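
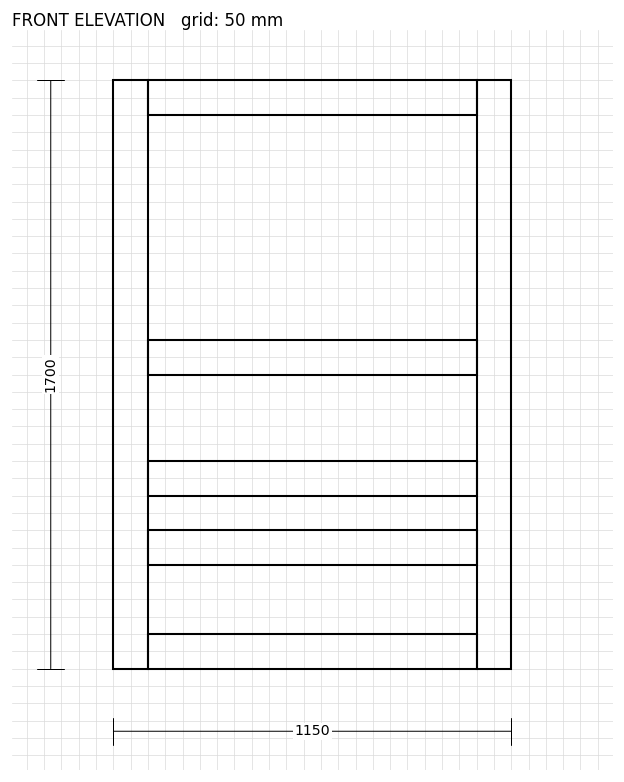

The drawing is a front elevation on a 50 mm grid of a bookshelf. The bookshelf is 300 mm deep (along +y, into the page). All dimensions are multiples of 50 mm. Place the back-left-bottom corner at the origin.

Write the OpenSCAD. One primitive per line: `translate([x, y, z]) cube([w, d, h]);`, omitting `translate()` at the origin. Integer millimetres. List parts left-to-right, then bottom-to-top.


cube([100, 300, 1700]);
translate([100, 0, 0]) cube([950, 300, 100]);
translate([100, 0, 300]) cube([950, 300, 100]);
translate([100, 0, 500]) cube([950, 300, 100]);
translate([100, 0, 850]) cube([950, 300, 100]);
translate([100, 0, 1600]) cube([950, 300, 100]);
translate([1050, 0, 0]) cube([100, 300, 1700]);


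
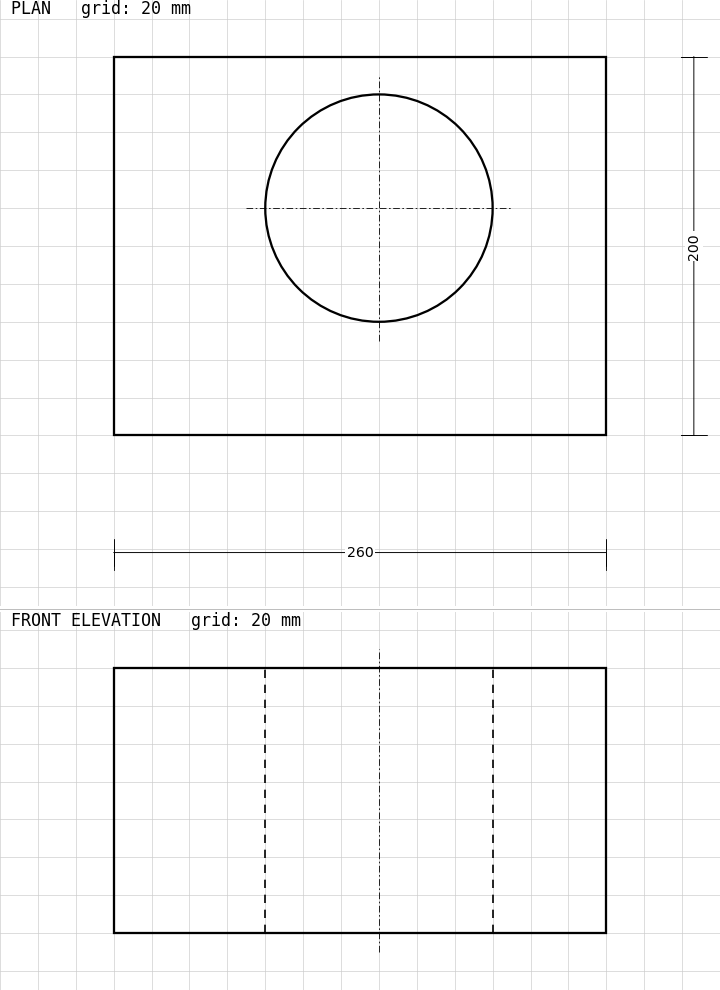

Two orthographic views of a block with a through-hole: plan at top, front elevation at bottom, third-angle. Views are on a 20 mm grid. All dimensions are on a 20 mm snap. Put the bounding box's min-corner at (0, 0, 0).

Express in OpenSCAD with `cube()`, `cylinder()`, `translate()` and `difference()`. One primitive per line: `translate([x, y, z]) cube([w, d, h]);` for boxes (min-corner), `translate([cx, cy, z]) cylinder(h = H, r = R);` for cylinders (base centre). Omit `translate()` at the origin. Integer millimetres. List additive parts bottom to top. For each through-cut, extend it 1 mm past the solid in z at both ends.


difference() {
  cube([260, 200, 140]);
  translate([140, 120, -1]) cylinder(h = 142, r = 60);
}


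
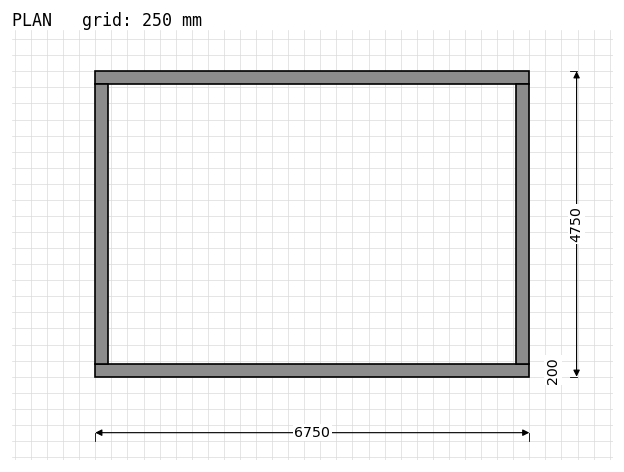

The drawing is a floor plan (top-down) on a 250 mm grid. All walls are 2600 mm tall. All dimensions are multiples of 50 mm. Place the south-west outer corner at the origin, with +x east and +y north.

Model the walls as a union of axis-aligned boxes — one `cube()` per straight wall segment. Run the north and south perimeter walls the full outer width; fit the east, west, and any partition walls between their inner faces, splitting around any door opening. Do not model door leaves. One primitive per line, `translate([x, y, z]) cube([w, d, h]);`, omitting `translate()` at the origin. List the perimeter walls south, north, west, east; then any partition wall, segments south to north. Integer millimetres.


cube([6750, 200, 2600]);
translate([0, 4550, 0]) cube([6750, 200, 2600]);
translate([0, 200, 0]) cube([200, 4350, 2600]);
translate([6550, 200, 0]) cube([200, 4350, 2600]);


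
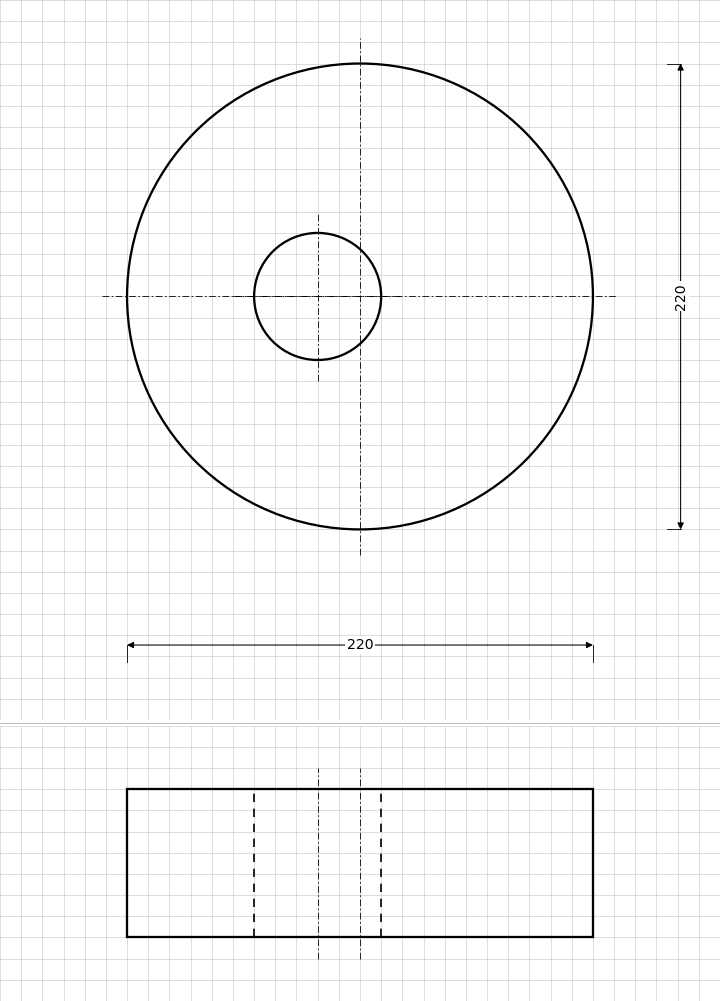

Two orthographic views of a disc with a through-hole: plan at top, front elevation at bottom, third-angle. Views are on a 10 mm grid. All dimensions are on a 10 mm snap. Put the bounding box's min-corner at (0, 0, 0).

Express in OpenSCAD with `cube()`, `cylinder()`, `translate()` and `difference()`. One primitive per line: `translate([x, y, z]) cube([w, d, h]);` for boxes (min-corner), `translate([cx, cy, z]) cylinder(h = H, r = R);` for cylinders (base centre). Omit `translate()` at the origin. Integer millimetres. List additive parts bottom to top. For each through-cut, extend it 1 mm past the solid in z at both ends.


difference() {
  translate([110, 110, 0]) cylinder(h = 70, r = 110);
  translate([90, 110, -1]) cylinder(h = 72, r = 30);
}


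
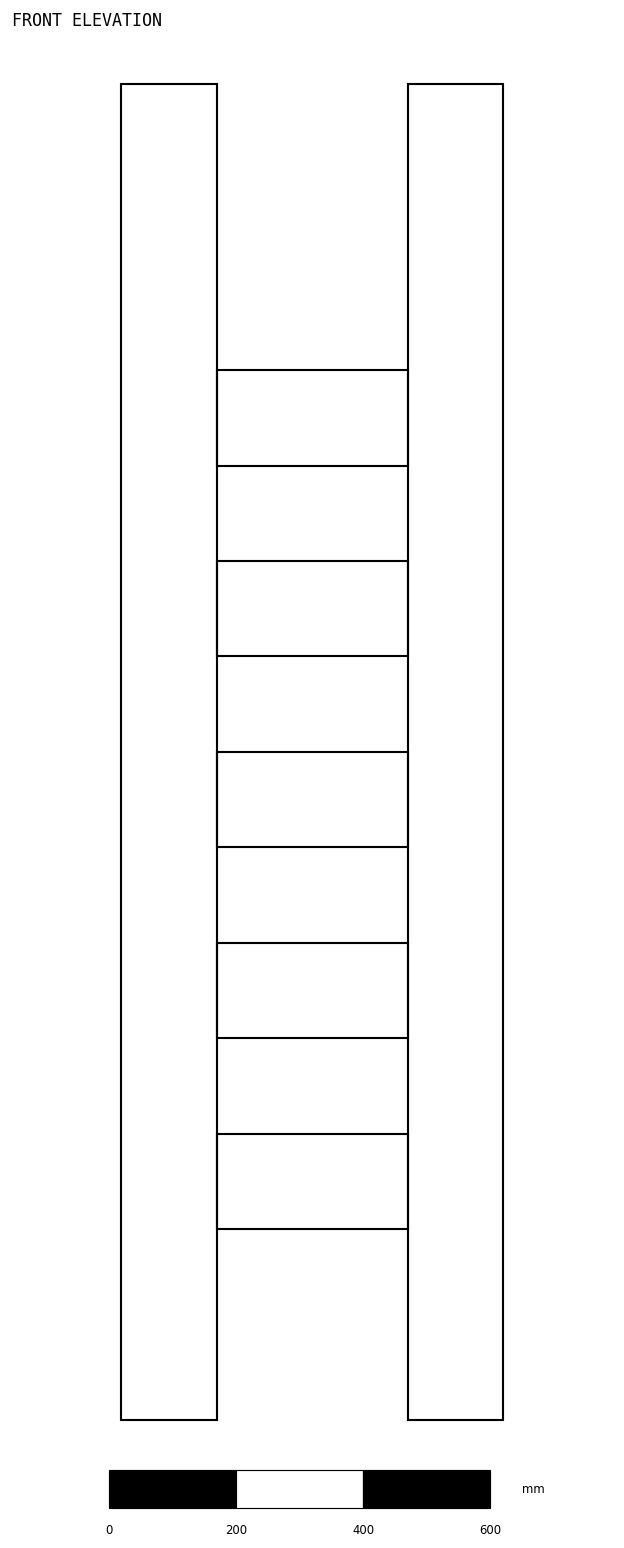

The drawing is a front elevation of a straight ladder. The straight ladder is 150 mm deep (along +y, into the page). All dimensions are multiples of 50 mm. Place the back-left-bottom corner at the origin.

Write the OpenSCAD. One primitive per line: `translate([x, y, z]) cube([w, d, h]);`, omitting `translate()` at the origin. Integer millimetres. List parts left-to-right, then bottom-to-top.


cube([150, 150, 2100]);
translate([150, 0, 300]) cube([300, 150, 150]);
translate([150, 0, 600]) cube([300, 150, 150]);
translate([150, 0, 900]) cube([300, 150, 150]);
translate([150, 0, 1200]) cube([300, 150, 150]);
translate([150, 0, 1500]) cube([300, 150, 150]);
translate([450, 0, 0]) cube([150, 150, 2100]);


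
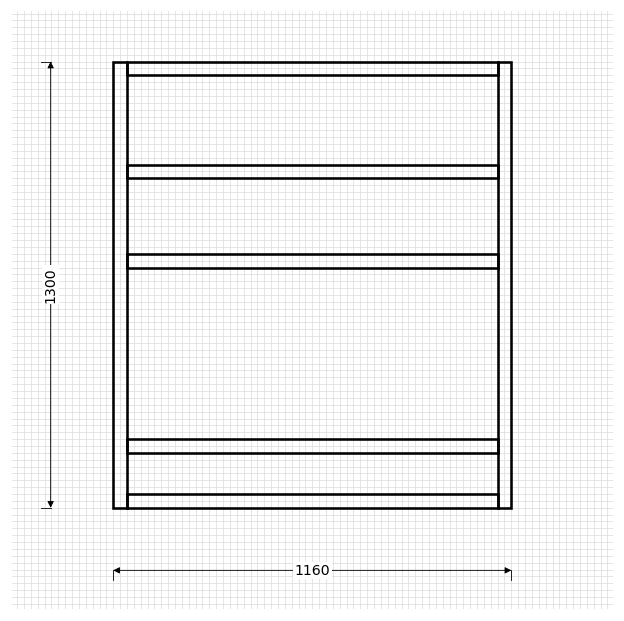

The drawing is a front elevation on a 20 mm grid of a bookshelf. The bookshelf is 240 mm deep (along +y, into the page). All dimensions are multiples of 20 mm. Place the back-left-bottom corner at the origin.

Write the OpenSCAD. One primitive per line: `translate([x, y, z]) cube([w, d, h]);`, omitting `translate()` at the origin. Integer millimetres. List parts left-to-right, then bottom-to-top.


cube([40, 240, 1300]);
translate([40, 0, 0]) cube([1080, 240, 40]);
translate([40, 0, 160]) cube([1080, 240, 40]);
translate([40, 0, 700]) cube([1080, 240, 40]);
translate([40, 0, 960]) cube([1080, 240, 40]);
translate([40, 0, 1260]) cube([1080, 240, 40]);
translate([1120, 0, 0]) cube([40, 240, 1300]);


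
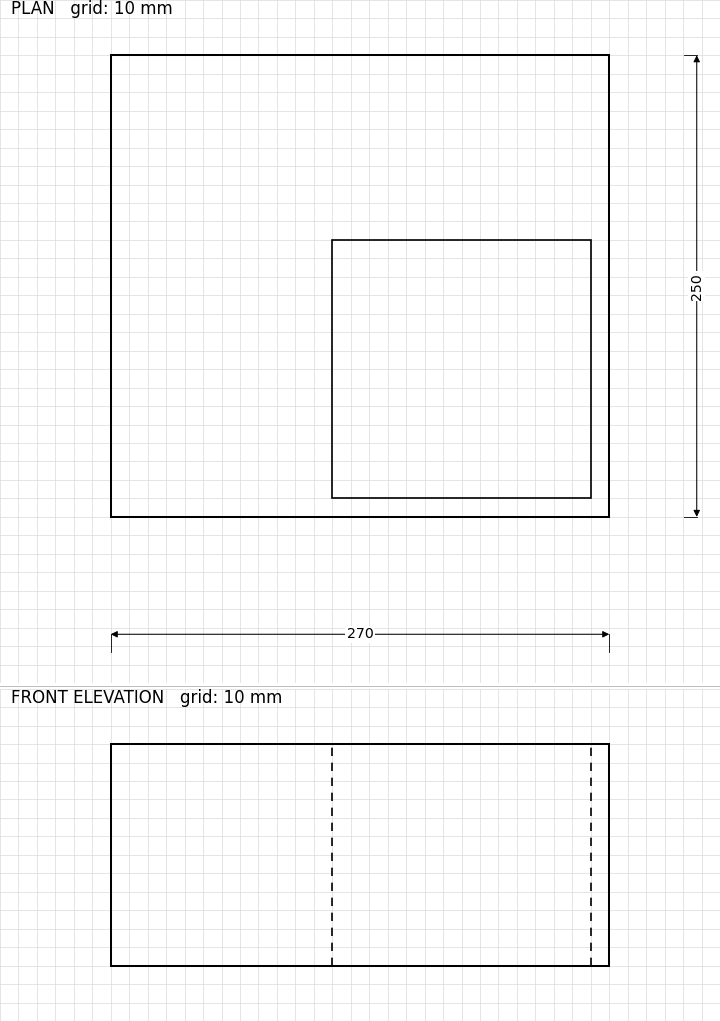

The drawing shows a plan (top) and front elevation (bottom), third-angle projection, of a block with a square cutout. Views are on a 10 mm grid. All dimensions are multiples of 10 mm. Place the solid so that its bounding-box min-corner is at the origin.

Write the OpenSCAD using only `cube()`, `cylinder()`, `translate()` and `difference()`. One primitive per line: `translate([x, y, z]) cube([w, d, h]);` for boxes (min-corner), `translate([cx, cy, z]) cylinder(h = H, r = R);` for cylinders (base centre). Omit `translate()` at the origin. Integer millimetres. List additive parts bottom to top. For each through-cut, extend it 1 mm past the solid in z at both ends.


difference() {
  cube([270, 250, 120]);
  translate([120, 10, -1]) cube([140, 140, 122]);
}


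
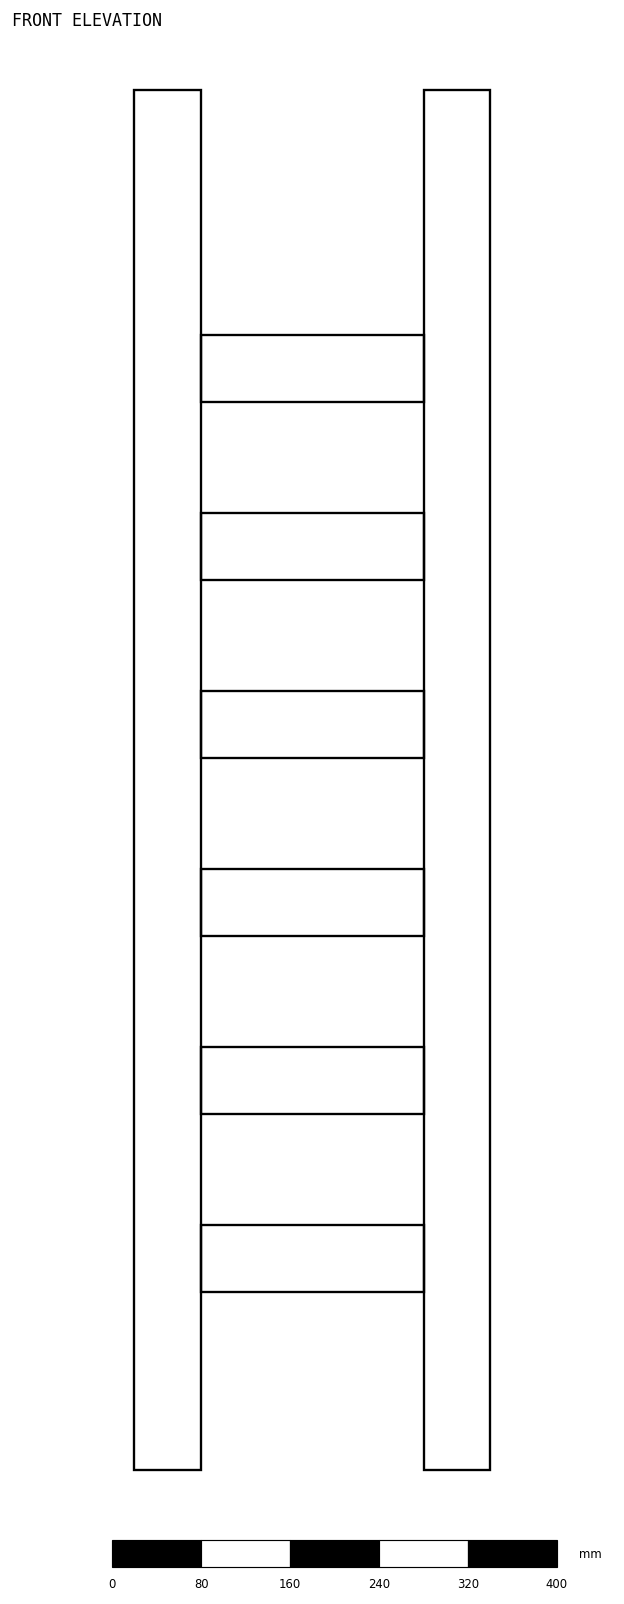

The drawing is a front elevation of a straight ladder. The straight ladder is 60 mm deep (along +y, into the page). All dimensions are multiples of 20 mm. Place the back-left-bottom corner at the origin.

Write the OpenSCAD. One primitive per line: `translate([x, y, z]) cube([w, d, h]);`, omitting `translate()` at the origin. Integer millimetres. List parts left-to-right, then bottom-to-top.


cube([60, 60, 1240]);
translate([60, 0, 160]) cube([200, 60, 60]);
translate([60, 0, 320]) cube([200, 60, 60]);
translate([60, 0, 480]) cube([200, 60, 60]);
translate([60, 0, 640]) cube([200, 60, 60]);
translate([60, 0, 800]) cube([200, 60, 60]);
translate([60, 0, 960]) cube([200, 60, 60]);
translate([260, 0, 0]) cube([60, 60, 1240]);


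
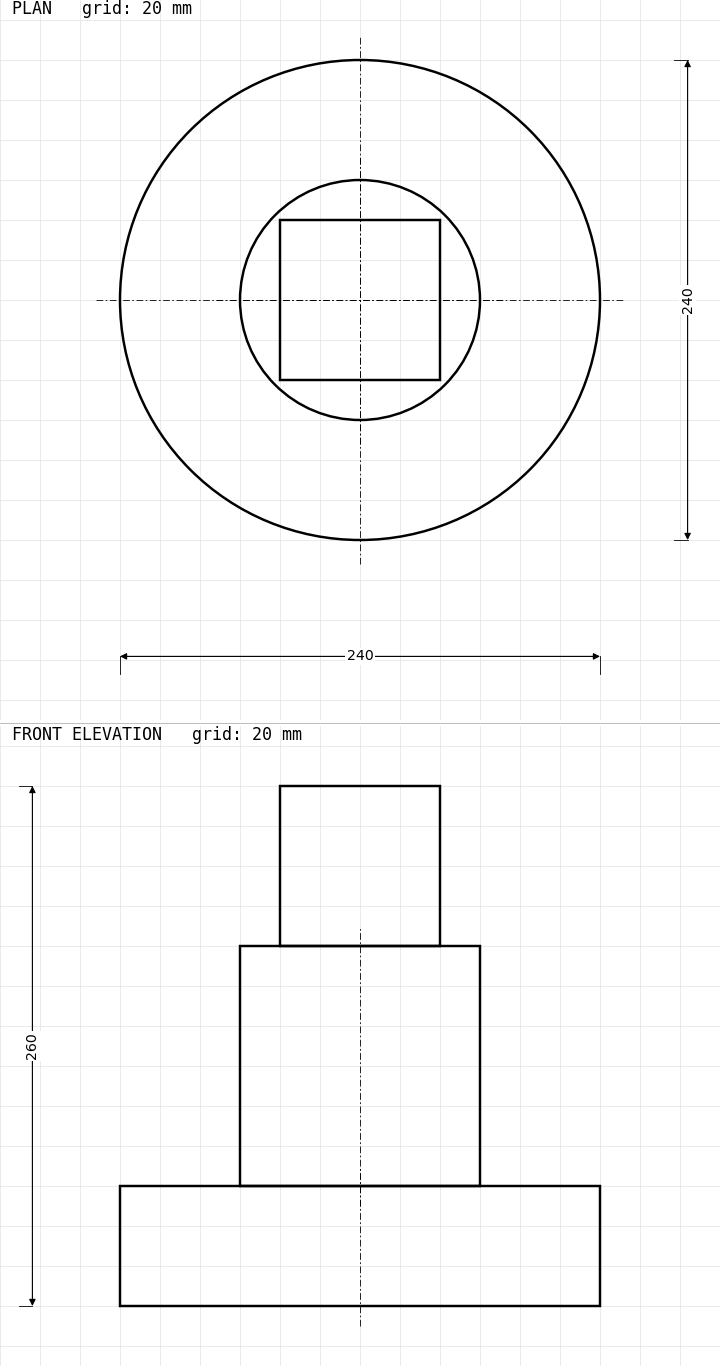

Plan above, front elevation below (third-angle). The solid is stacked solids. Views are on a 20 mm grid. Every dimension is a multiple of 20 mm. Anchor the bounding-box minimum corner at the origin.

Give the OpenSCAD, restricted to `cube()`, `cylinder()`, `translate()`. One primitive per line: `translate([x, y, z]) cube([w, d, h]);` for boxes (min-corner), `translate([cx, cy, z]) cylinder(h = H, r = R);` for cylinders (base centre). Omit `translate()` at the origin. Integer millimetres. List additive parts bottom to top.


translate([120, 120, 0]) cylinder(h = 60, r = 120);
translate([120, 120, 60]) cylinder(h = 120, r = 60);
translate([80, 80, 180]) cube([80, 80, 80]);


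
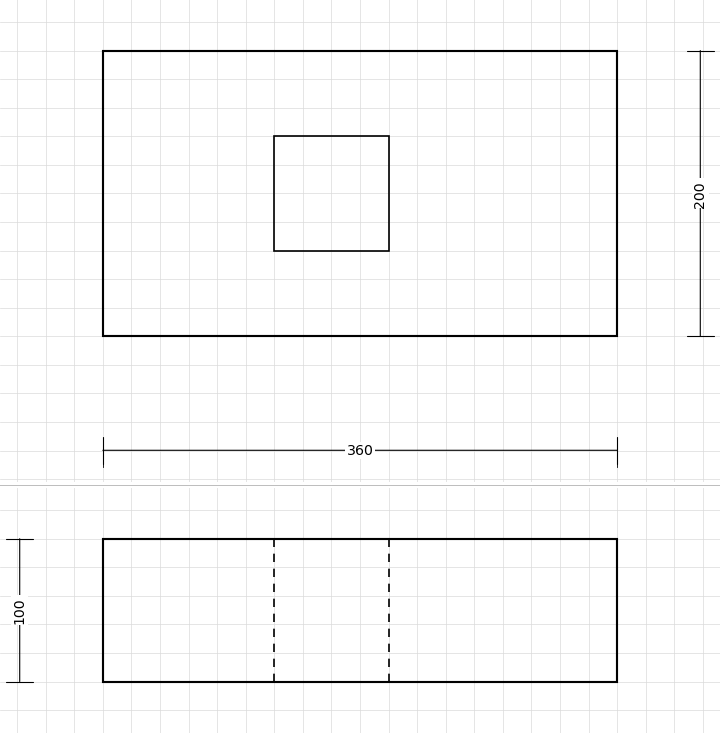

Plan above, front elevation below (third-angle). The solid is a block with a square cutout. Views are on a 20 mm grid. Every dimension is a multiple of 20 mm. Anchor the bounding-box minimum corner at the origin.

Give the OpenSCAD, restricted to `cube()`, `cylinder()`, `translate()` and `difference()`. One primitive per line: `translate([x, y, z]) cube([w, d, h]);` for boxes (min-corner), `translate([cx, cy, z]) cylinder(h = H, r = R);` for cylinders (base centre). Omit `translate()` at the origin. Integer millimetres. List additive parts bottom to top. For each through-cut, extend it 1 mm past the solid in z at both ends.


difference() {
  cube([360, 200, 100]);
  translate([120, 60, -1]) cube([80, 80, 102]);
}


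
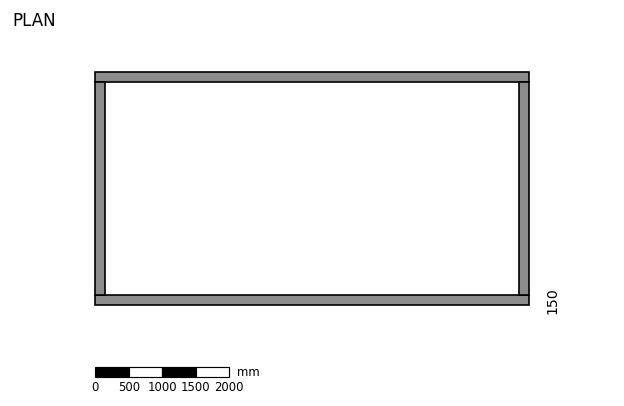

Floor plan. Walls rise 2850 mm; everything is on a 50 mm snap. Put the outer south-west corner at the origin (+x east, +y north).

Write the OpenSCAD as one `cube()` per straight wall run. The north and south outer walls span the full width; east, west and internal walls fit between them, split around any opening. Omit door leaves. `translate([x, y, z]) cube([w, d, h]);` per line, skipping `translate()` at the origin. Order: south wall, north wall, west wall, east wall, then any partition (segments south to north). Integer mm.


cube([6500, 150, 2850]);
translate([0, 3350, 0]) cube([6500, 150, 2850]);
translate([0, 150, 0]) cube([150, 3200, 2850]);
translate([6350, 150, 0]) cube([150, 3200, 2850]);


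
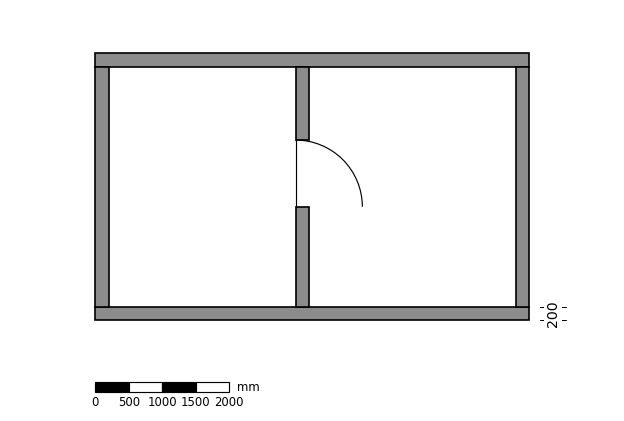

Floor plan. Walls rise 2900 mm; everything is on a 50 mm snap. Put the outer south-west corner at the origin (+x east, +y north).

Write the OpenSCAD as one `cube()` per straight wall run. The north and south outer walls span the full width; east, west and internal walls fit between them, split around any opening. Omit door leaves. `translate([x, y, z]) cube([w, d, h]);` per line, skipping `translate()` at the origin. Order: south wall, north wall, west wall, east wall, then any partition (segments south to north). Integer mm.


cube([6500, 200, 2900]);
translate([0, 3800, 0]) cube([6500, 200, 2900]);
translate([0, 200, 0]) cube([200, 3600, 2900]);
translate([6300, 200, 0]) cube([200, 3600, 2900]);
translate([3000, 200, 0]) cube([200, 1500, 2900]);
translate([3000, 2700, 0]) cube([200, 1100, 2900]);


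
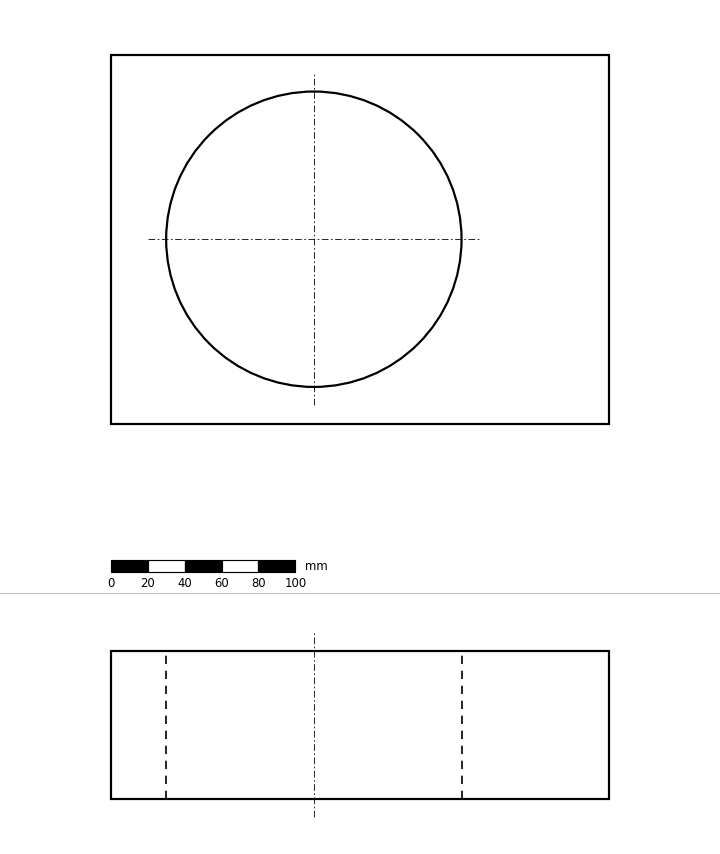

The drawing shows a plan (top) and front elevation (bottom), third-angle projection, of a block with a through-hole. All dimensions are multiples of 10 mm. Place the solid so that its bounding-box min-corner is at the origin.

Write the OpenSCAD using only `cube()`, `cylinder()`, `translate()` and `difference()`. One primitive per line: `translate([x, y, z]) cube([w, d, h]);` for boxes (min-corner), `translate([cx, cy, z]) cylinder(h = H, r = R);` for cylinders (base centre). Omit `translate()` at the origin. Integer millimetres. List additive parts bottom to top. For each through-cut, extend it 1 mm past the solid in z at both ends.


difference() {
  cube([270, 200, 80]);
  translate([110, 100, -1]) cylinder(h = 82, r = 80);
}


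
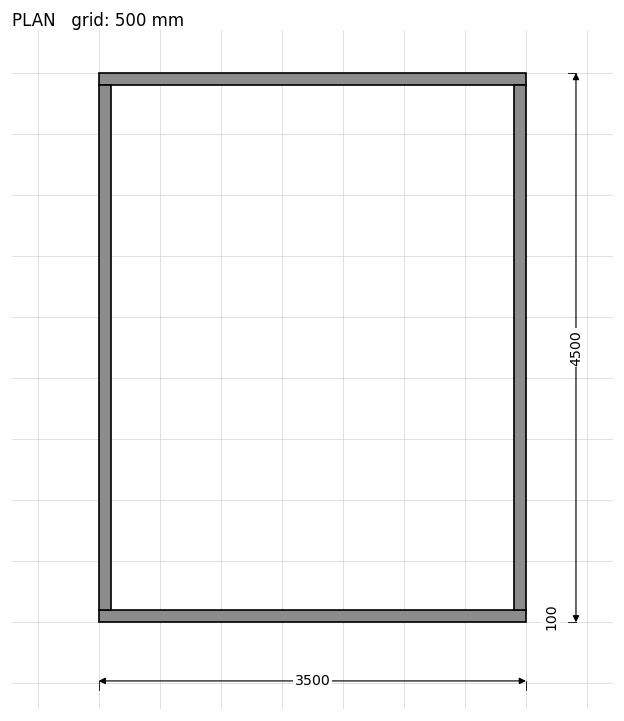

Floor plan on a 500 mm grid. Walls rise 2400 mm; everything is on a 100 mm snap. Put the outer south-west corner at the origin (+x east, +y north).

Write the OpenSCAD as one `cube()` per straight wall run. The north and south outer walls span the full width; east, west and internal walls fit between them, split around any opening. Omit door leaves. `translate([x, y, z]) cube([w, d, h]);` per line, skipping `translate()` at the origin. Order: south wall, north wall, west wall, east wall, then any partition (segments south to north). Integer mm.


cube([3500, 100, 2400]);
translate([0, 4400, 0]) cube([3500, 100, 2400]);
translate([0, 100, 0]) cube([100, 4300, 2400]);
translate([3400, 100, 0]) cube([100, 4300, 2400]);


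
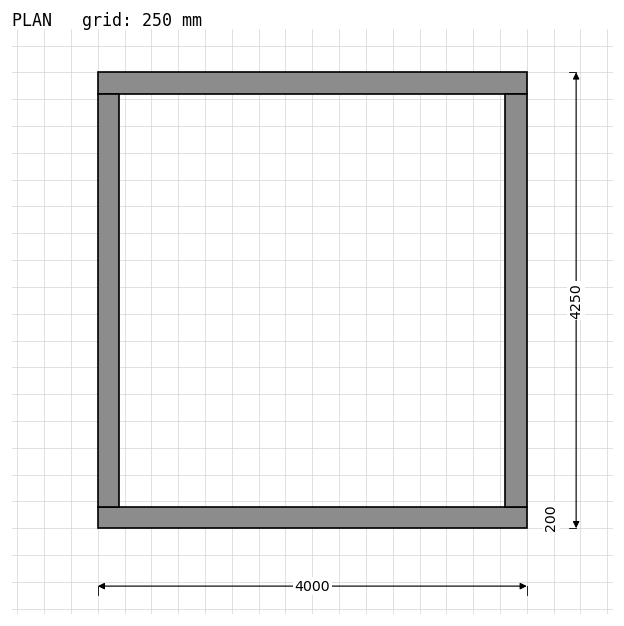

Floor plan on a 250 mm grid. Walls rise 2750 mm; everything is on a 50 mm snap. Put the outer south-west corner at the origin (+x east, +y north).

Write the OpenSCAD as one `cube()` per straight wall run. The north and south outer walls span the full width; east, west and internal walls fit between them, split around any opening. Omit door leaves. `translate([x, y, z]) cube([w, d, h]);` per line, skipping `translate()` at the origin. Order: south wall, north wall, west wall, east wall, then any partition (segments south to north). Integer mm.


cube([4000, 200, 2750]);
translate([0, 4050, 0]) cube([4000, 200, 2750]);
translate([0, 200, 0]) cube([200, 3850, 2750]);
translate([3800, 200, 0]) cube([200, 3850, 2750]);


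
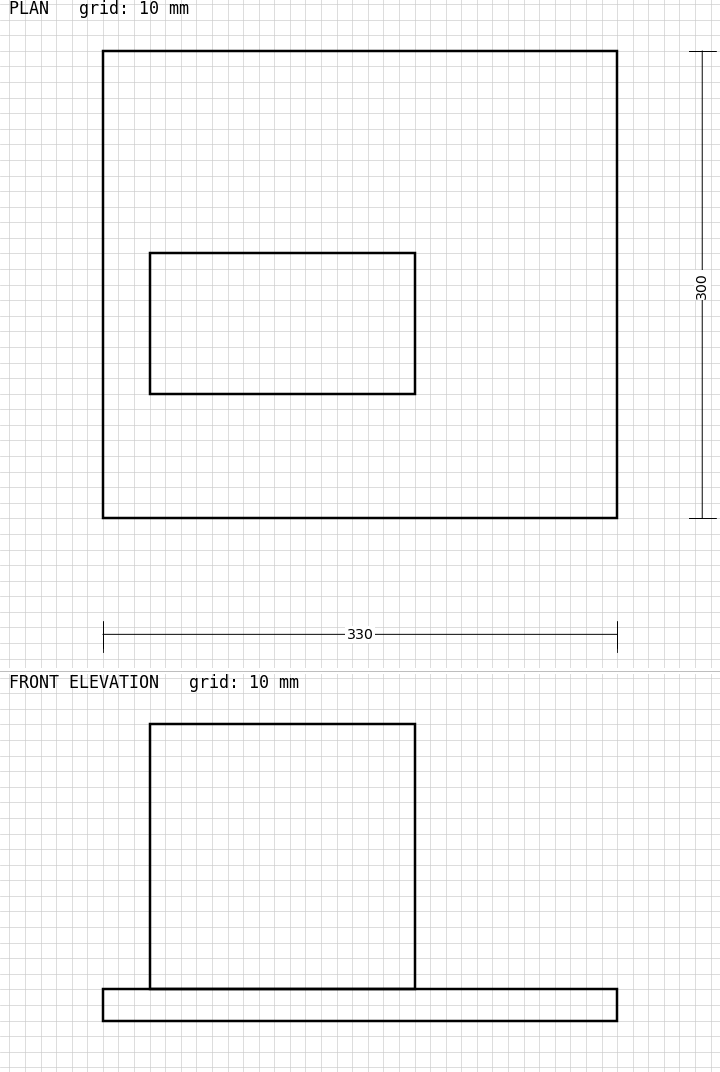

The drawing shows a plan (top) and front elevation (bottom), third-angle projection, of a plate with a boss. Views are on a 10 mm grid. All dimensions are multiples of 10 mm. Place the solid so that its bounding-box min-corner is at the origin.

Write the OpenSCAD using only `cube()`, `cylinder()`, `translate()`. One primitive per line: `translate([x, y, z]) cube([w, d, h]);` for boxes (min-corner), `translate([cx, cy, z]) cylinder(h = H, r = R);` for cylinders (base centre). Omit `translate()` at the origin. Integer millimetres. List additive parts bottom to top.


cube([330, 300, 20]);
translate([30, 80, 20]) cube([170, 90, 170]);


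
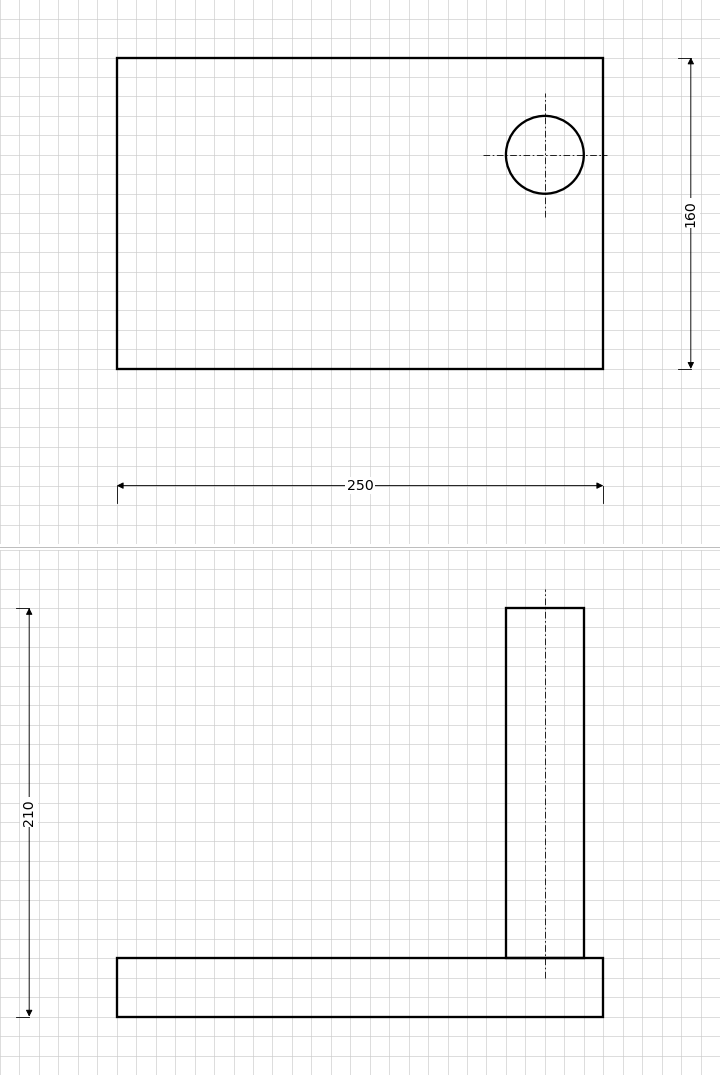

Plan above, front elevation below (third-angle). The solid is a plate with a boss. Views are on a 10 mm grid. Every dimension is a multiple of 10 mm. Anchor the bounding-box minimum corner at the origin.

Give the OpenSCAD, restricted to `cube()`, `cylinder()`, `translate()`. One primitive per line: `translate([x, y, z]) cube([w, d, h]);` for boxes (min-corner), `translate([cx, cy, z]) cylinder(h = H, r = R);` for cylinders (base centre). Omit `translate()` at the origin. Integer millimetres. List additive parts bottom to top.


cube([250, 160, 30]);
translate([220, 110, 30]) cylinder(h = 180, r = 20);


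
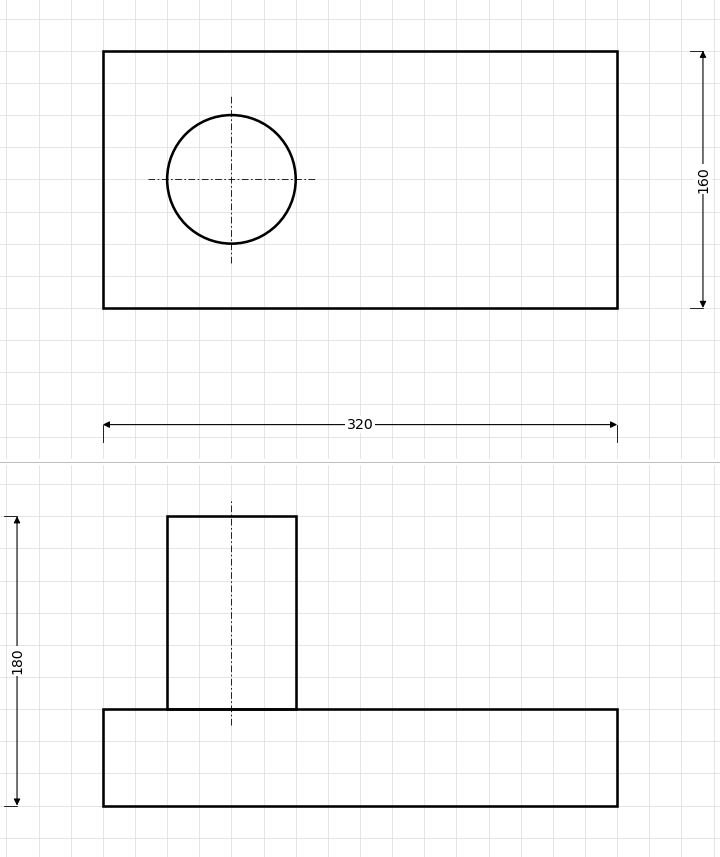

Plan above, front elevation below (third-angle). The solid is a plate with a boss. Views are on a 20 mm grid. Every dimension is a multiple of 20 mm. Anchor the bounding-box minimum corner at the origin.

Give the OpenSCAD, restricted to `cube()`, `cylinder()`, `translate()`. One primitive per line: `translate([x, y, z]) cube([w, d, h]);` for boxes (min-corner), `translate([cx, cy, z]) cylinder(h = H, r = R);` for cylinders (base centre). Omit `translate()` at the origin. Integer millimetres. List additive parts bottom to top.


cube([320, 160, 60]);
translate([80, 80, 60]) cylinder(h = 120, r = 40);


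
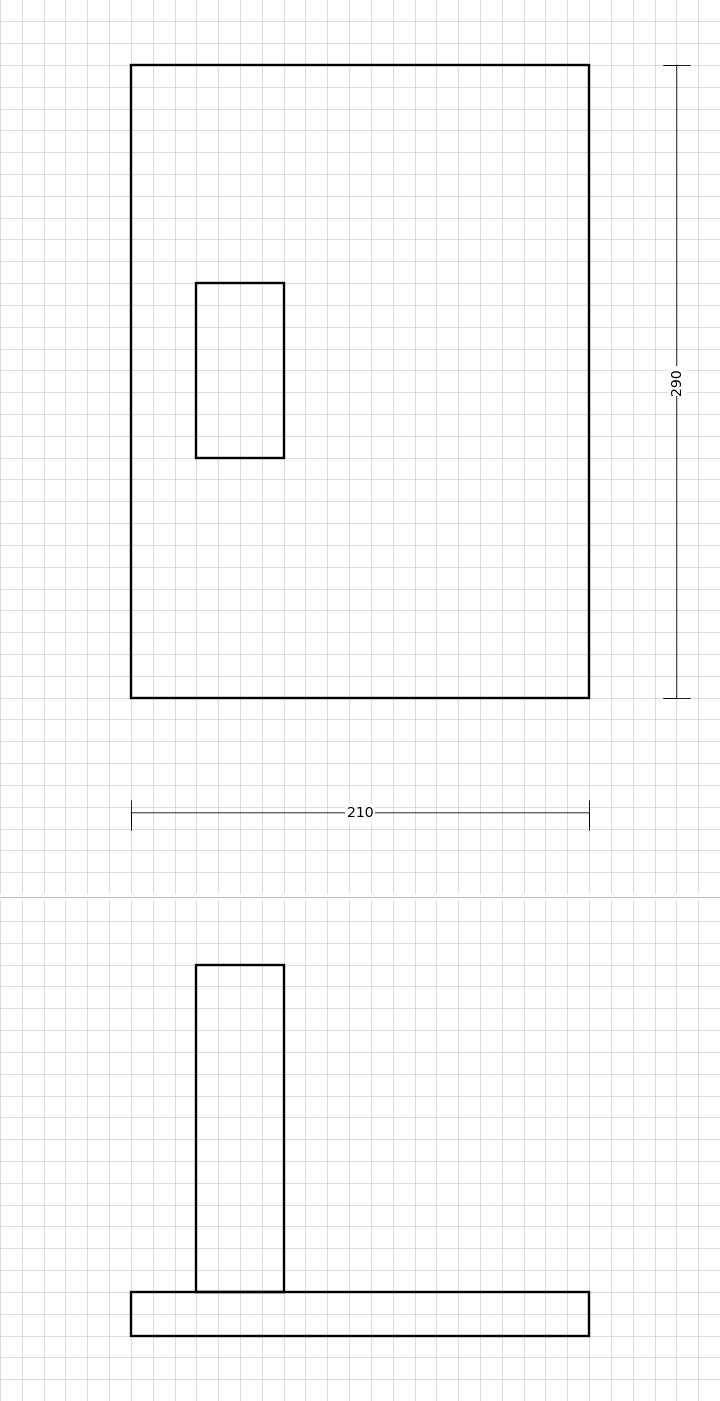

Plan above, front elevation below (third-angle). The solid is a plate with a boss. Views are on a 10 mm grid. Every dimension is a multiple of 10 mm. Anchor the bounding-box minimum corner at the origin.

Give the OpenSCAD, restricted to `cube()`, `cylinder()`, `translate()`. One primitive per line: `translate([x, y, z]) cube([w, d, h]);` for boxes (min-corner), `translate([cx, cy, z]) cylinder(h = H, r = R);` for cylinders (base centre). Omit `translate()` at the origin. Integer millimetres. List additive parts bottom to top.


cube([210, 290, 20]);
translate([30, 110, 20]) cube([40, 80, 150]);


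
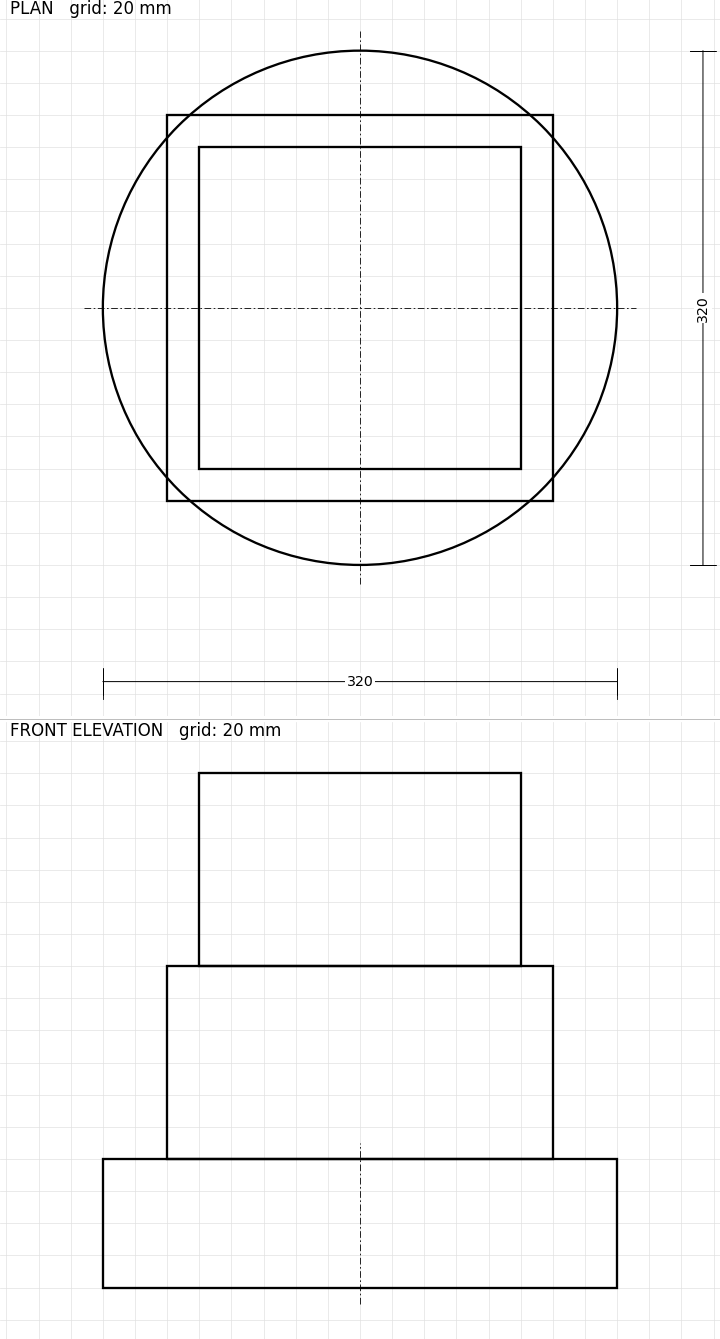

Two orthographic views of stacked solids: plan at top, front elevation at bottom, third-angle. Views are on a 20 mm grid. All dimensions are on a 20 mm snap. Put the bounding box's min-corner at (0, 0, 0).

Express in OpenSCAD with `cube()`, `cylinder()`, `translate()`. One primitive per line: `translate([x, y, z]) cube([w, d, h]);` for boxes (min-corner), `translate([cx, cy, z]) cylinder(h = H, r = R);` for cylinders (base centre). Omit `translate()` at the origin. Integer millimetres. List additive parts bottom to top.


translate([160, 160, 0]) cylinder(h = 80, r = 160);
translate([40, 40, 80]) cube([240, 240, 120]);
translate([60, 60, 200]) cube([200, 200, 120]);


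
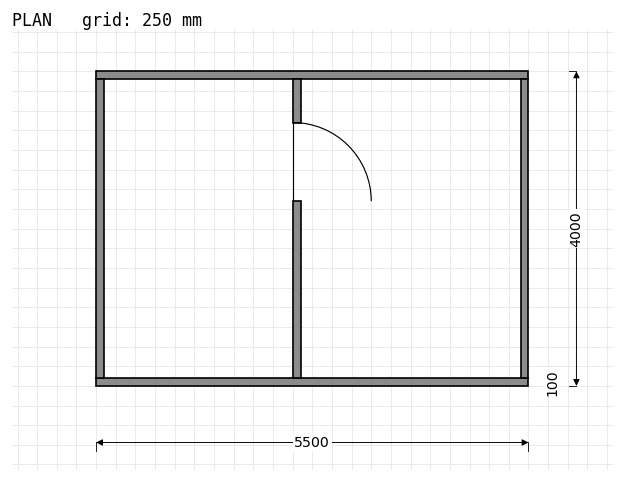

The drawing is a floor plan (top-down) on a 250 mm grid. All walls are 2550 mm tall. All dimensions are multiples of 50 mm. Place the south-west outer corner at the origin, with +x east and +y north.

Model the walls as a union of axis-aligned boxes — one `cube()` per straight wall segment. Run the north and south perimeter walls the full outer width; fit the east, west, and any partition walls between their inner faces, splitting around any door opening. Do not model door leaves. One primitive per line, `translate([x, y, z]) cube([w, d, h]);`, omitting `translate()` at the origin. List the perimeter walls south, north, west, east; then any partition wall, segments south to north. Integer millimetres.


cube([5500, 100, 2550]);
translate([0, 3900, 0]) cube([5500, 100, 2550]);
translate([0, 100, 0]) cube([100, 3800, 2550]);
translate([5400, 100, 0]) cube([100, 3800, 2550]);
translate([2500, 100, 0]) cube([100, 2250, 2550]);
translate([2500, 3350, 0]) cube([100, 550, 2550]);


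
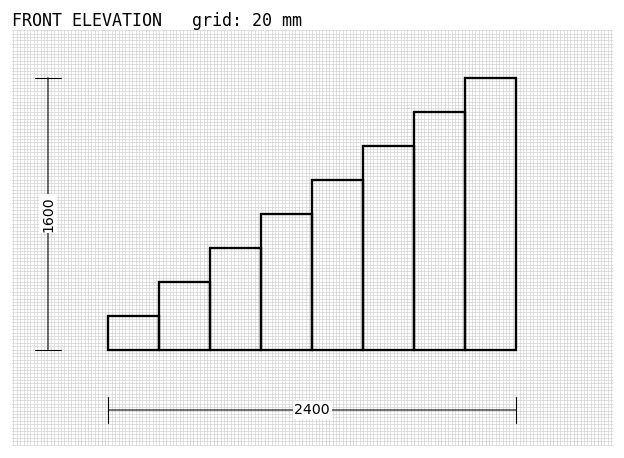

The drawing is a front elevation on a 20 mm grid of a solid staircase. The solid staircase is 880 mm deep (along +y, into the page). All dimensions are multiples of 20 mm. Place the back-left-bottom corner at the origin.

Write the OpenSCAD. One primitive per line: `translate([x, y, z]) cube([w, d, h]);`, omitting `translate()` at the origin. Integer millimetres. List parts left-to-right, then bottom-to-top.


cube([300, 880, 200]);
translate([300, 0, 0]) cube([300, 880, 400]);
translate([600, 0, 0]) cube([300, 880, 600]);
translate([900, 0, 0]) cube([300, 880, 800]);
translate([1200, 0, 0]) cube([300, 880, 1000]);
translate([1500, 0, 0]) cube([300, 880, 1200]);
translate([1800, 0, 0]) cube([300, 880, 1400]);
translate([2100, 0, 0]) cube([300, 880, 1600]);


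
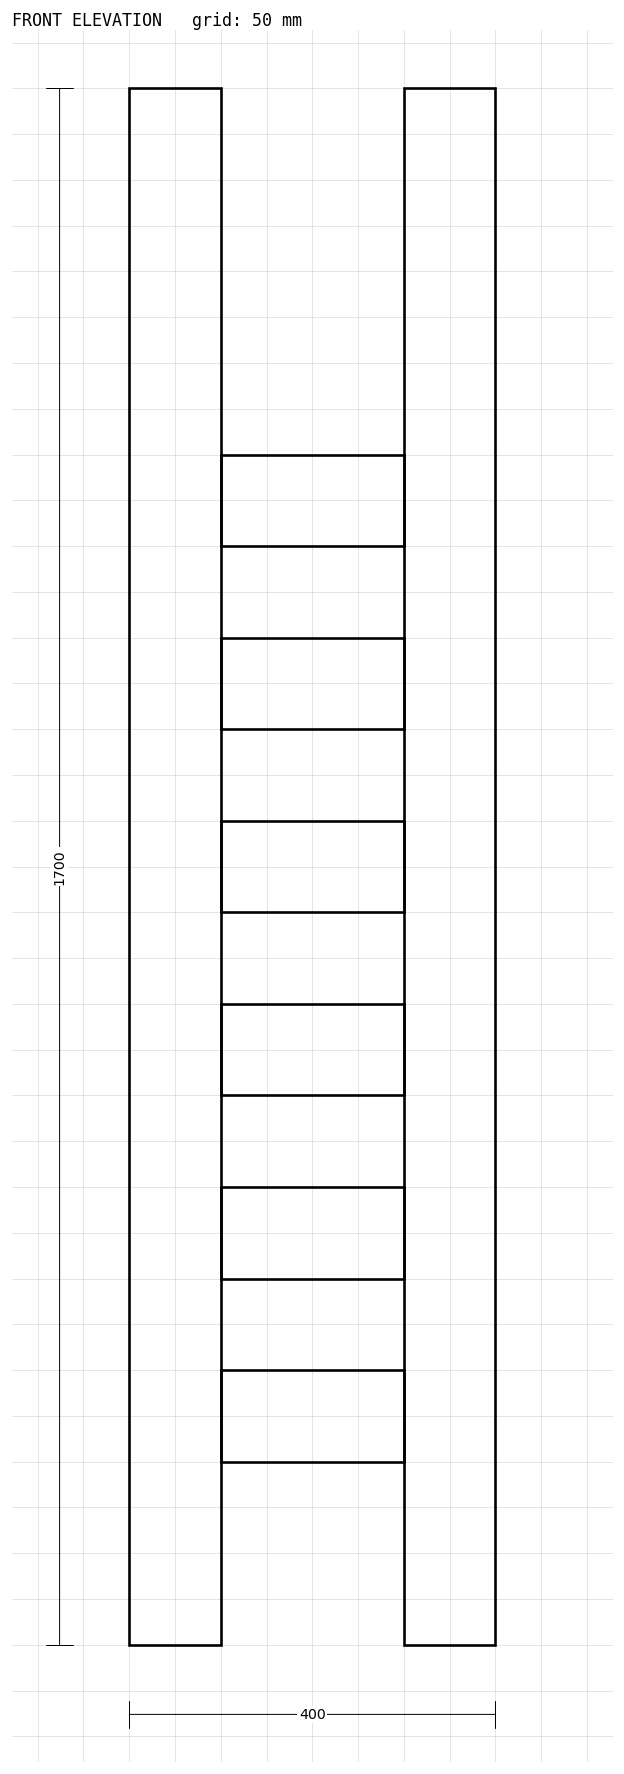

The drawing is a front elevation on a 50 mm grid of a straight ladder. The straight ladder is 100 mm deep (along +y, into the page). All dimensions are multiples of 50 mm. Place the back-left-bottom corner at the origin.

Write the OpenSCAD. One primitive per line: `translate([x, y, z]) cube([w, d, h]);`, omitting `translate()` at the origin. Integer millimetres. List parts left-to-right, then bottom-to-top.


cube([100, 100, 1700]);
translate([100, 0, 200]) cube([200, 100, 100]);
translate([100, 0, 400]) cube([200, 100, 100]);
translate([100, 0, 600]) cube([200, 100, 100]);
translate([100, 0, 800]) cube([200, 100, 100]);
translate([100, 0, 1000]) cube([200, 100, 100]);
translate([100, 0, 1200]) cube([200, 100, 100]);
translate([300, 0, 0]) cube([100, 100, 1700]);


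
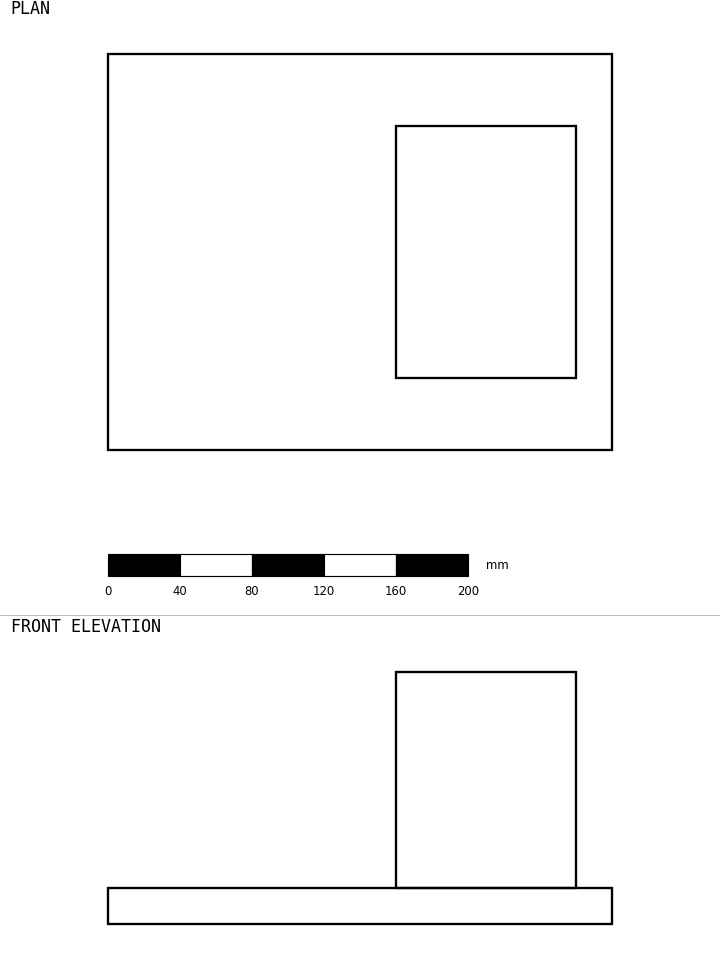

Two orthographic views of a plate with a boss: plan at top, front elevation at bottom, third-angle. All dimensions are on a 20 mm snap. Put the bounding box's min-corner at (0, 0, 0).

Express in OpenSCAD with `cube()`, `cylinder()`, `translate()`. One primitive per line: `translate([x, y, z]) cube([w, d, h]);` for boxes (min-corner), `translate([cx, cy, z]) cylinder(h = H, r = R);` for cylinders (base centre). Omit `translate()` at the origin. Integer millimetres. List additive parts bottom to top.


cube([280, 220, 20]);
translate([160, 40, 20]) cube([100, 140, 120]);


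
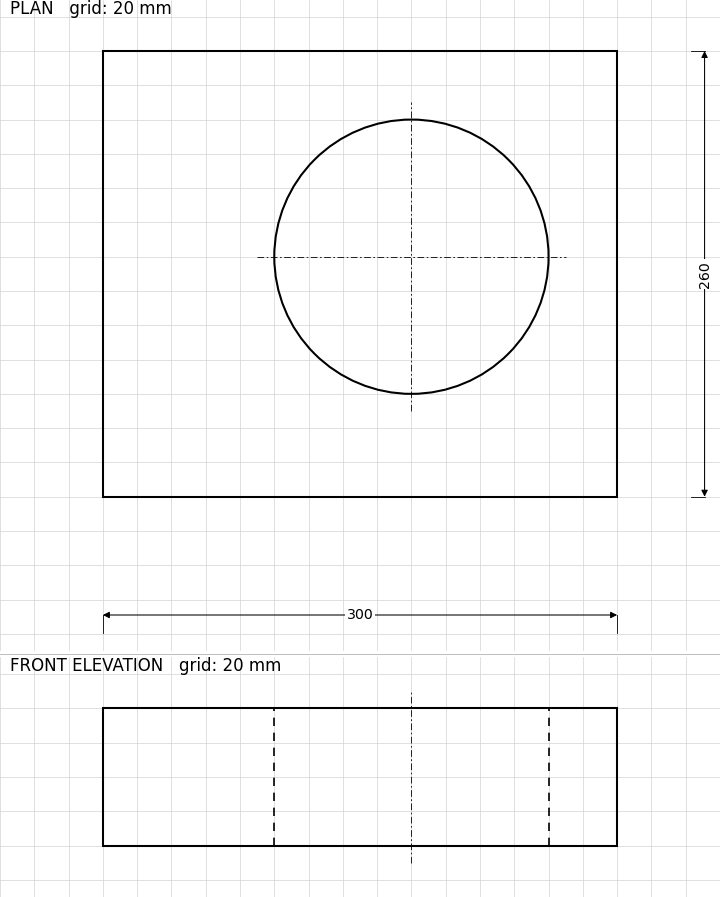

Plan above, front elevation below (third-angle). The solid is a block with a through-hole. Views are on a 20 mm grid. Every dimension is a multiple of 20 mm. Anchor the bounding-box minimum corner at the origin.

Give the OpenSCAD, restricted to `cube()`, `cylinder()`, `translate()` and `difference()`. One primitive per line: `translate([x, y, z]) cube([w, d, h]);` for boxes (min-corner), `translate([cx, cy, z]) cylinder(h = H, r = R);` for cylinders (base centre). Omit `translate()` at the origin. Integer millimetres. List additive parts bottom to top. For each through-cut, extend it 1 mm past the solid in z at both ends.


difference() {
  cube([300, 260, 80]);
  translate([180, 140, -1]) cylinder(h = 82, r = 80);
}


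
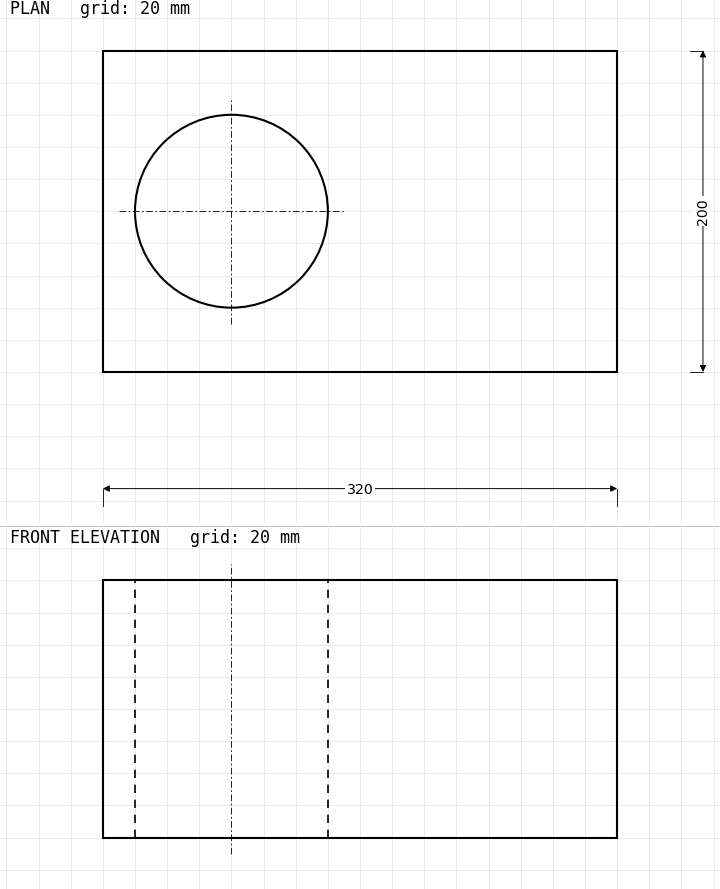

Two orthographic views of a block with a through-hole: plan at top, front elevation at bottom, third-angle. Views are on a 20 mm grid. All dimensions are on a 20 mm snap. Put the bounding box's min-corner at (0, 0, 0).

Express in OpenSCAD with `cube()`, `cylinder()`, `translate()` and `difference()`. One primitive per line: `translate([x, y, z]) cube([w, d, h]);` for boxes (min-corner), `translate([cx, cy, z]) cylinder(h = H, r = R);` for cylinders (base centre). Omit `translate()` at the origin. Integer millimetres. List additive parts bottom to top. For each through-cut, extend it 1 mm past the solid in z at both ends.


difference() {
  cube([320, 200, 160]);
  translate([80, 100, -1]) cylinder(h = 162, r = 60);
}


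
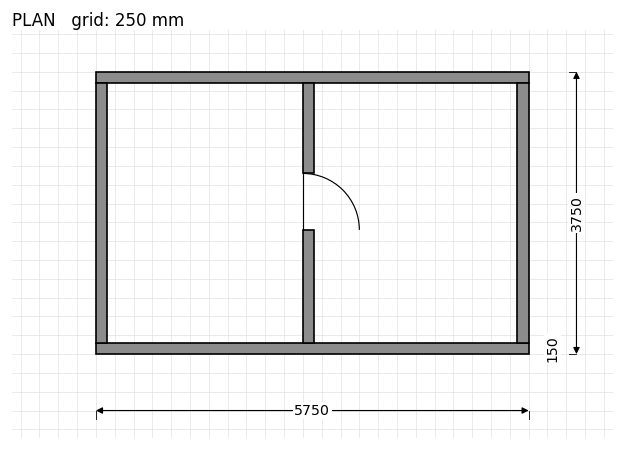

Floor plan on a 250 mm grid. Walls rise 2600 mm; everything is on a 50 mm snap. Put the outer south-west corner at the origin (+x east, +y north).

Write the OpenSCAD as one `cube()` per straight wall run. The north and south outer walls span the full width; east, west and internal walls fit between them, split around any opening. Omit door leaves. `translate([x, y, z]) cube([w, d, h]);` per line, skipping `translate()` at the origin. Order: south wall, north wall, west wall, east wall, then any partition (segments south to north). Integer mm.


cube([5750, 150, 2600]);
translate([0, 3600, 0]) cube([5750, 150, 2600]);
translate([0, 150, 0]) cube([150, 3450, 2600]);
translate([5600, 150, 0]) cube([150, 3450, 2600]);
translate([2750, 150, 0]) cube([150, 1500, 2600]);
translate([2750, 2400, 0]) cube([150, 1200, 2600]);


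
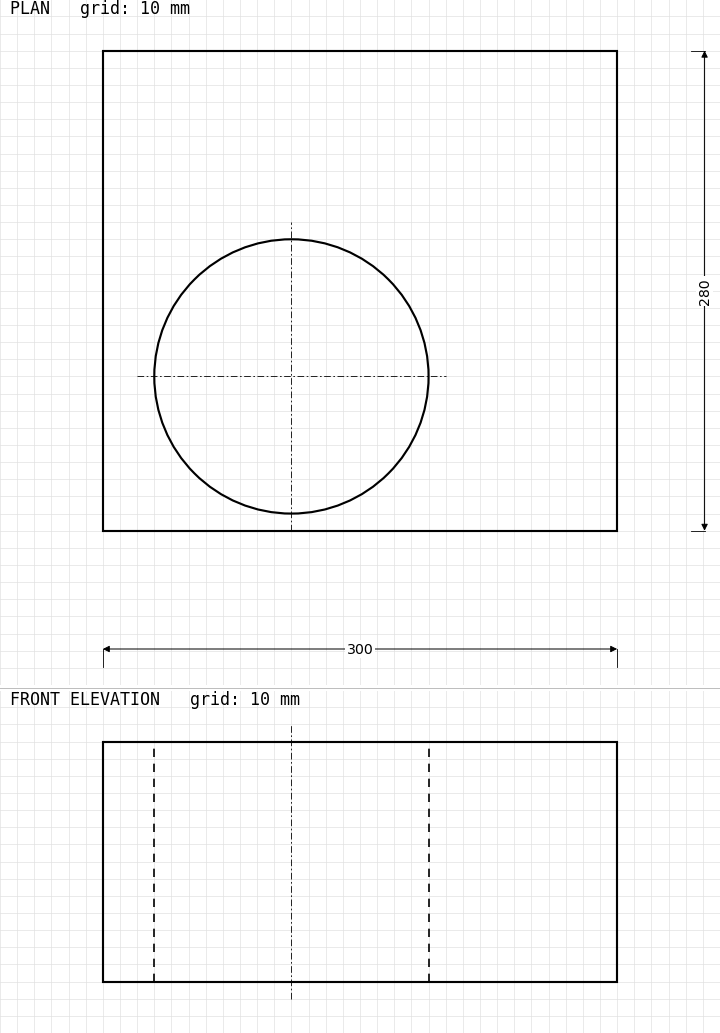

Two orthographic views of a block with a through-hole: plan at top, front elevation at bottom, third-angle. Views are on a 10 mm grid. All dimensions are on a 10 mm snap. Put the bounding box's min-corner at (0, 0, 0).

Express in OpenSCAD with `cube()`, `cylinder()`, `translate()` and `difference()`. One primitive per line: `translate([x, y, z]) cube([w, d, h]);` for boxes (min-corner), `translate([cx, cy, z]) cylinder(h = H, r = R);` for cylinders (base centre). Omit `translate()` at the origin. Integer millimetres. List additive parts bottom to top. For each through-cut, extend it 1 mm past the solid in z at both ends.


difference() {
  cube([300, 280, 140]);
  translate([110, 90, -1]) cylinder(h = 142, r = 80);
}


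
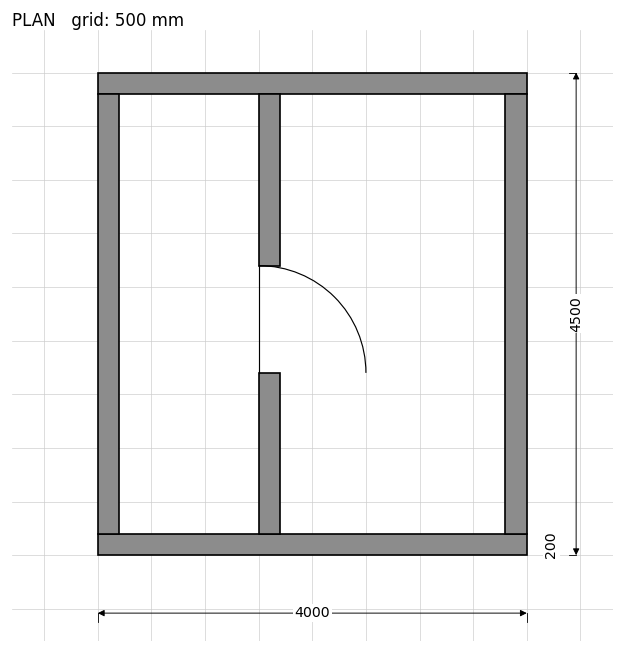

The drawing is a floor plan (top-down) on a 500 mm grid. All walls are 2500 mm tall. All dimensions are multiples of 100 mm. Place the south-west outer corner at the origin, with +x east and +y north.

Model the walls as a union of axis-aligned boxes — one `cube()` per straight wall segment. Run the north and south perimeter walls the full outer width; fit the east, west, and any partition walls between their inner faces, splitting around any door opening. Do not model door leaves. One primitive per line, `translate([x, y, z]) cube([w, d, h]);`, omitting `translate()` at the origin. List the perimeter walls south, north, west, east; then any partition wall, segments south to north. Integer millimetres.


cube([4000, 200, 2500]);
translate([0, 4300, 0]) cube([4000, 200, 2500]);
translate([0, 200, 0]) cube([200, 4100, 2500]);
translate([3800, 200, 0]) cube([200, 4100, 2500]);
translate([1500, 200, 0]) cube([200, 1500, 2500]);
translate([1500, 2700, 0]) cube([200, 1600, 2500]);


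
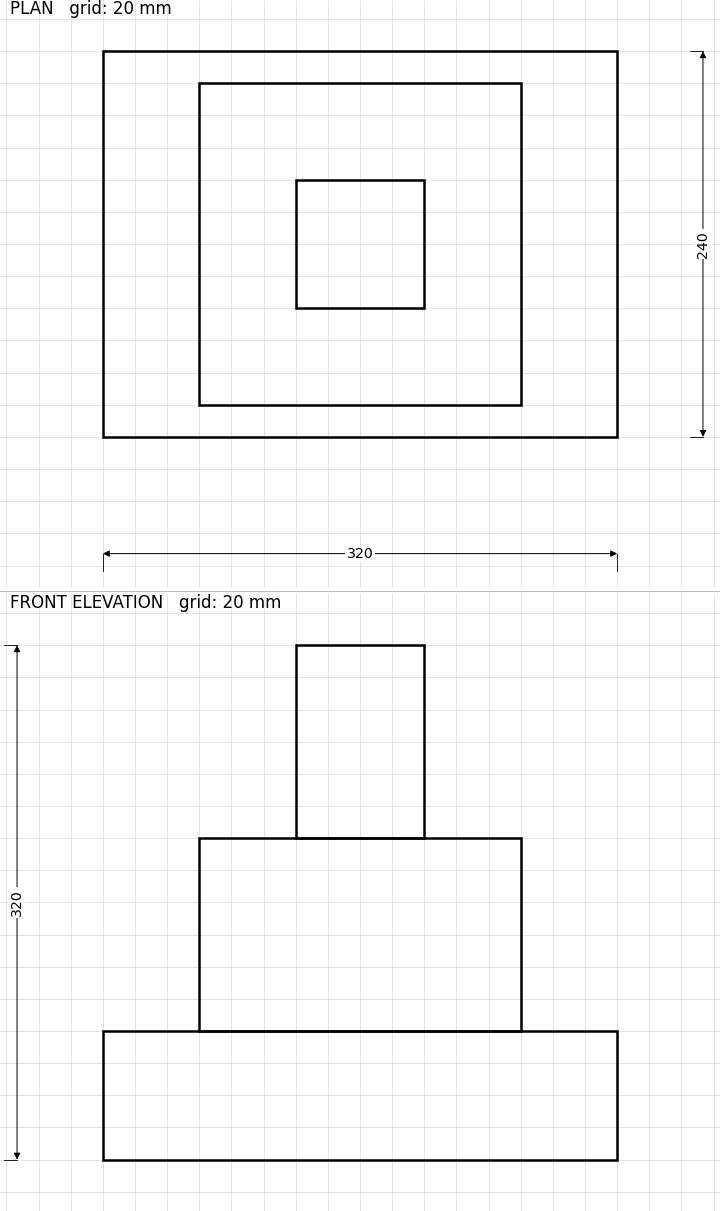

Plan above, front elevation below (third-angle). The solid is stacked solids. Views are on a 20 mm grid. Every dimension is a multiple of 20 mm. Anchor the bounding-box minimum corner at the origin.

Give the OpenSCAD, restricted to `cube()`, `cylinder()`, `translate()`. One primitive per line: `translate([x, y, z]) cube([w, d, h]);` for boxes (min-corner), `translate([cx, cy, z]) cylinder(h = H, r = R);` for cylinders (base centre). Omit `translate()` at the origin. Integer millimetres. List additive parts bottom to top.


cube([320, 240, 80]);
translate([60, 20, 80]) cube([200, 200, 120]);
translate([120, 80, 200]) cube([80, 80, 120]);


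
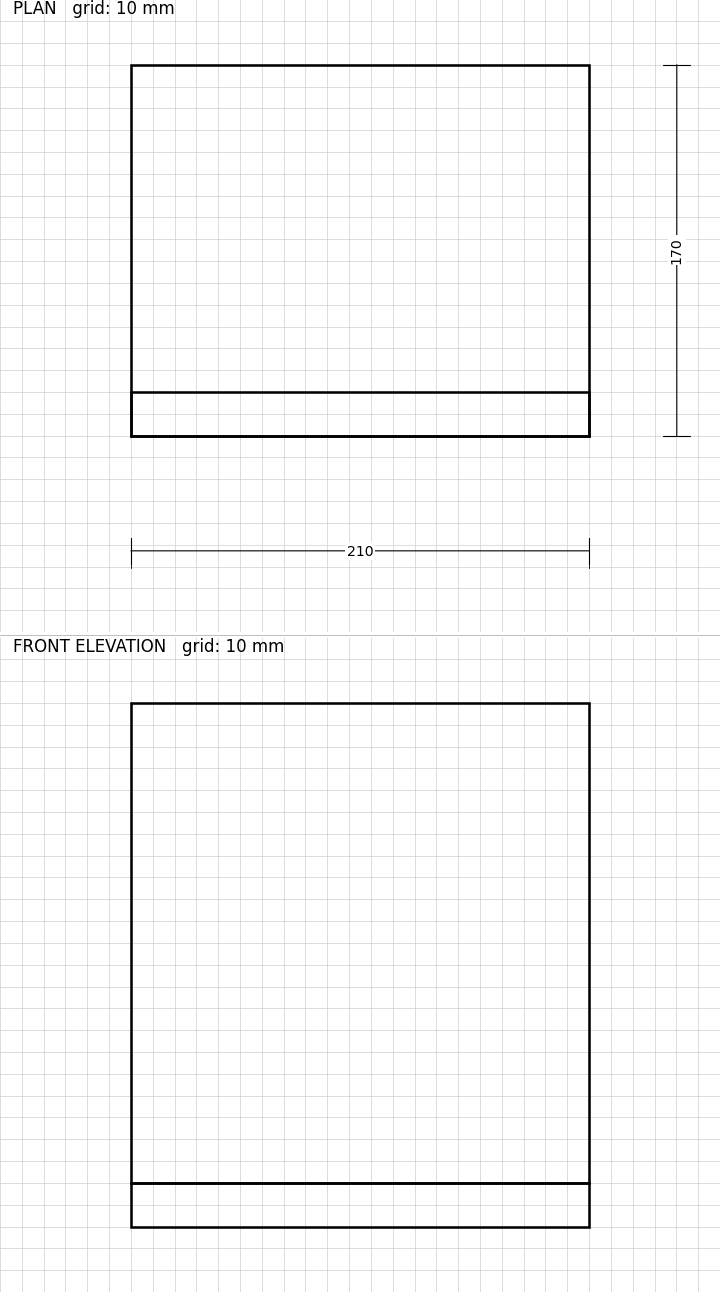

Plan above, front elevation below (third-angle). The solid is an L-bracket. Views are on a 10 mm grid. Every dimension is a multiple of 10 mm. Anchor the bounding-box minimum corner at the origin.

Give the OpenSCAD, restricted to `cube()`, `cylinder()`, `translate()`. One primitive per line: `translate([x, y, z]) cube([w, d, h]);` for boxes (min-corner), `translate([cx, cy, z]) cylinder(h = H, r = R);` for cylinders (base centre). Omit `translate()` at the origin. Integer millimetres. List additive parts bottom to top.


cube([210, 170, 20]);
translate([0, 0, 20]) cube([210, 20, 220]);


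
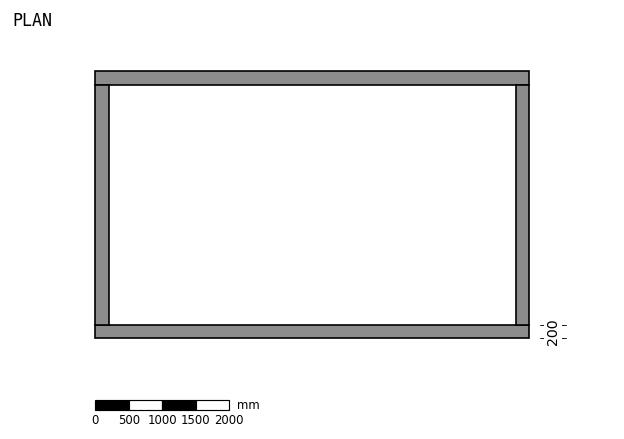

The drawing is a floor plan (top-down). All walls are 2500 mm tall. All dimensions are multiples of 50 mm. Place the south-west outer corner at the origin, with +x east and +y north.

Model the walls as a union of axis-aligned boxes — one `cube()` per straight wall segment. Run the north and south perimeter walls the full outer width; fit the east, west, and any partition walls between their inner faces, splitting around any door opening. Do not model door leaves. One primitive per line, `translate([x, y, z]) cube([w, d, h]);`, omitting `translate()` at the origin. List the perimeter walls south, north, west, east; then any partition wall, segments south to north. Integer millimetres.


cube([6500, 200, 2500]);
translate([0, 3800, 0]) cube([6500, 200, 2500]);
translate([0, 200, 0]) cube([200, 3600, 2500]);
translate([6300, 200, 0]) cube([200, 3600, 2500]);


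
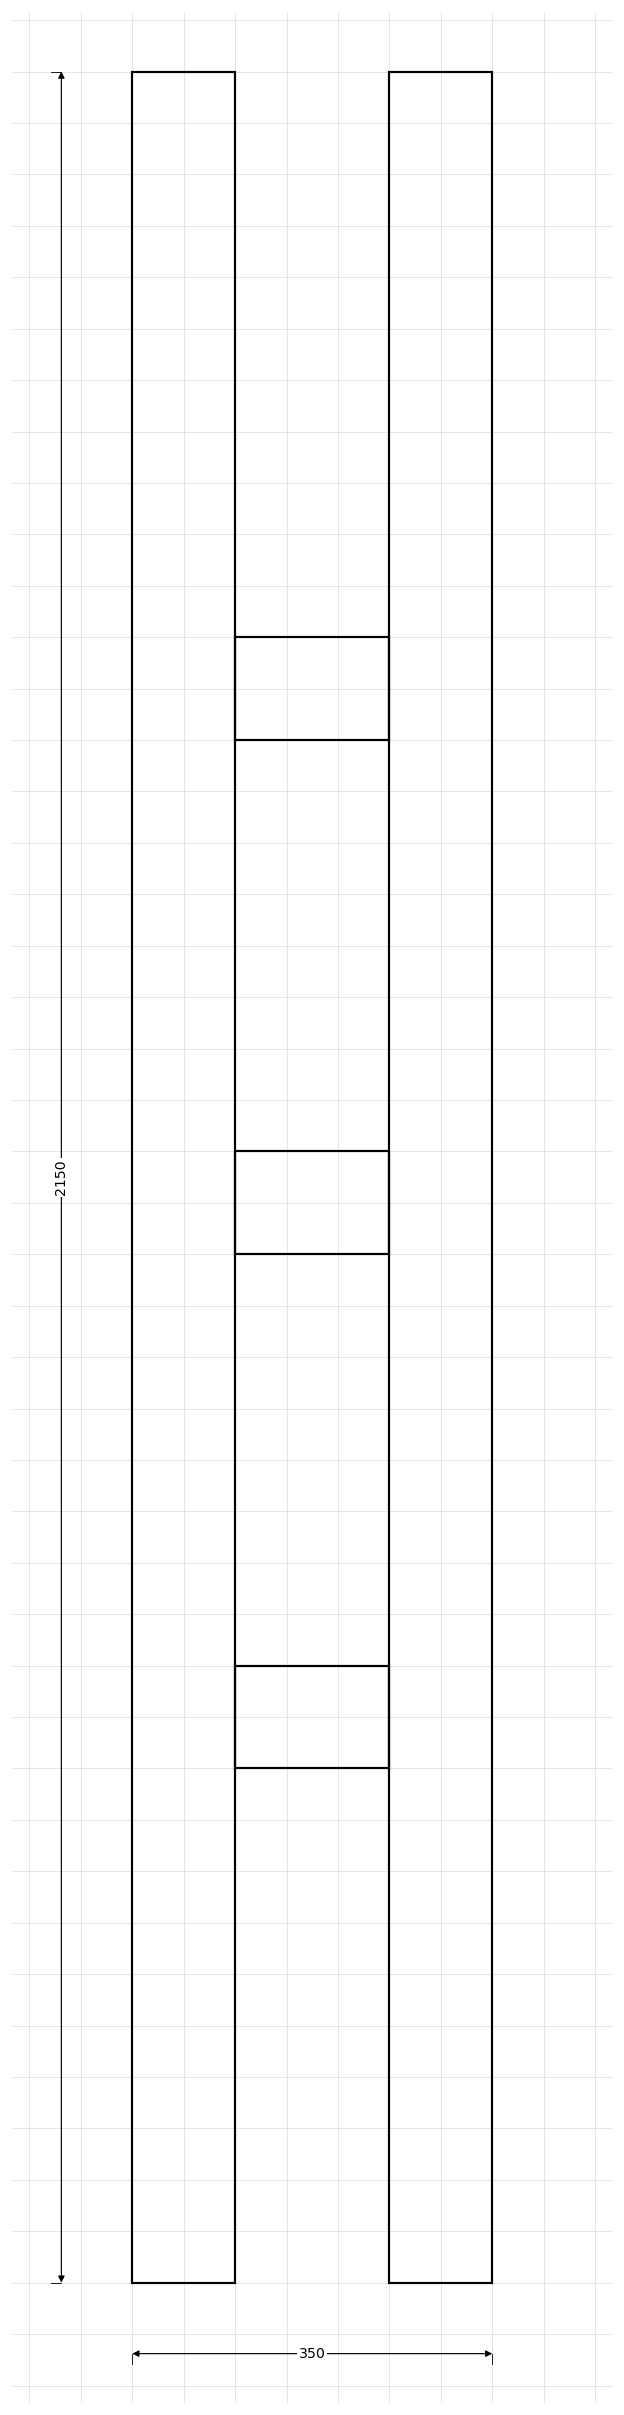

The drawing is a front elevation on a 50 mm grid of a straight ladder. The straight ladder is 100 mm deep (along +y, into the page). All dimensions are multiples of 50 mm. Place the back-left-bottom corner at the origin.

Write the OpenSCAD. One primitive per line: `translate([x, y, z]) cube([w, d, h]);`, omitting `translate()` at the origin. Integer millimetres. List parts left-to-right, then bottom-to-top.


cube([100, 100, 2150]);
translate([100, 0, 500]) cube([150, 100, 100]);
translate([100, 0, 1000]) cube([150, 100, 100]);
translate([100, 0, 1500]) cube([150, 100, 100]);
translate([250, 0, 0]) cube([100, 100, 2150]);


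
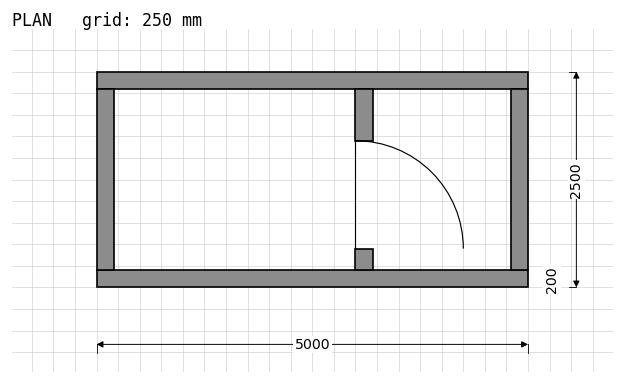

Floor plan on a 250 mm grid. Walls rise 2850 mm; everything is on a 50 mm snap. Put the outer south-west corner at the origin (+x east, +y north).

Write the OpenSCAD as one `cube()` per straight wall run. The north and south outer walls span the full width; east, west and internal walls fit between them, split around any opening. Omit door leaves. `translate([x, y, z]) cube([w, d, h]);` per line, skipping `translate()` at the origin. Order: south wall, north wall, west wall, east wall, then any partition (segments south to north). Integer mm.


cube([5000, 200, 2850]);
translate([0, 2300, 0]) cube([5000, 200, 2850]);
translate([0, 200, 0]) cube([200, 2100, 2850]);
translate([4800, 200, 0]) cube([200, 2100, 2850]);
translate([3000, 200, 0]) cube([200, 250, 2850]);
translate([3000, 1700, 0]) cube([200, 600, 2850]);
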